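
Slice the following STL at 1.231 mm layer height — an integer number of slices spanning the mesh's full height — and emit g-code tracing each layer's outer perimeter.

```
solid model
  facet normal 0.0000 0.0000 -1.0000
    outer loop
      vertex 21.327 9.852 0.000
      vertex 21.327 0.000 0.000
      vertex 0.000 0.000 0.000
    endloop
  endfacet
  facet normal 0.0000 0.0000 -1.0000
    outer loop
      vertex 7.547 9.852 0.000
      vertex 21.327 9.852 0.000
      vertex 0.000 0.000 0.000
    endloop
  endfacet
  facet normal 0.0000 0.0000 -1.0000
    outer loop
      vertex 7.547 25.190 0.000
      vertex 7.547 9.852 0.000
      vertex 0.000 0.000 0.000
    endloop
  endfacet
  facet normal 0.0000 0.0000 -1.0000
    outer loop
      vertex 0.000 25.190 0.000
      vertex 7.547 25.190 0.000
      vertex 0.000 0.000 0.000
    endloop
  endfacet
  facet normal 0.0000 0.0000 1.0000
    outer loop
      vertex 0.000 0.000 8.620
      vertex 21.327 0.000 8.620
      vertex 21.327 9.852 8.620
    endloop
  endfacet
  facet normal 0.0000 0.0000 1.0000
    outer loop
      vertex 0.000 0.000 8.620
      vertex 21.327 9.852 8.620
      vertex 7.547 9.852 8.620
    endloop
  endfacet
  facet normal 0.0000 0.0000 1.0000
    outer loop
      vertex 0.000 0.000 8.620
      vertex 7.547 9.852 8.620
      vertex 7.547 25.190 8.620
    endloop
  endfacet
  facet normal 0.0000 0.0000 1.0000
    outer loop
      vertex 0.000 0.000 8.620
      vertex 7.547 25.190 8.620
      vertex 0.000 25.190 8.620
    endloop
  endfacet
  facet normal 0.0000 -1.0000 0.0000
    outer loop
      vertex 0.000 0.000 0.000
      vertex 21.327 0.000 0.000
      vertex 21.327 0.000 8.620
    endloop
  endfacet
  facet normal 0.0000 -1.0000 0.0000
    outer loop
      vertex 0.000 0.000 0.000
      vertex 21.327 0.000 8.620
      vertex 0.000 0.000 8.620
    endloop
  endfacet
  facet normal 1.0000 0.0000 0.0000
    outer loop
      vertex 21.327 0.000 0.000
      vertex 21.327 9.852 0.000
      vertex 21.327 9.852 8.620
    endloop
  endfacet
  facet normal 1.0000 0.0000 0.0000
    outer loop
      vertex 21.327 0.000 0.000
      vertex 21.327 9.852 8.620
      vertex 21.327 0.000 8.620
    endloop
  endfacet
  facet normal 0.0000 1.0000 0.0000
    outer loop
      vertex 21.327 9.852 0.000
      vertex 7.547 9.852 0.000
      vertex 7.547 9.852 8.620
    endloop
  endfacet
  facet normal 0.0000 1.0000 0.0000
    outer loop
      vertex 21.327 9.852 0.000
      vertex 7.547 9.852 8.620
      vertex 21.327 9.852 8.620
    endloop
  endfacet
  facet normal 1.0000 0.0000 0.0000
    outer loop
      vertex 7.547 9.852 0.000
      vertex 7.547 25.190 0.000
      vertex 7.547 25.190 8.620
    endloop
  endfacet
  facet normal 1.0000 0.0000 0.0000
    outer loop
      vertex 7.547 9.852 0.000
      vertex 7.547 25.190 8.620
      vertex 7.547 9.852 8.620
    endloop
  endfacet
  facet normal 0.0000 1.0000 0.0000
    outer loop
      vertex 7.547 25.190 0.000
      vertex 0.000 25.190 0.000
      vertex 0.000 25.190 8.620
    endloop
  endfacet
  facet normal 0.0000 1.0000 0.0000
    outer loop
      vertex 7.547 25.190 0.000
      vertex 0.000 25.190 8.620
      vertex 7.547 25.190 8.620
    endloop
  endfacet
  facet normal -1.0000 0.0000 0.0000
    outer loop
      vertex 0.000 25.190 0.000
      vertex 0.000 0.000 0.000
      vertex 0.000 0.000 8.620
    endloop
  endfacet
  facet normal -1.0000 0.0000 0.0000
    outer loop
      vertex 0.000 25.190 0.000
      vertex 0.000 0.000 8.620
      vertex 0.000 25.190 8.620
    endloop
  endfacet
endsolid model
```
; perimeter-only toolpath
G21 ; units = mm
G90 ; absolute positioning
G28 ; home
; layer 1
G0 Z1.231
G0 X0.000 Y0.000
G1 X21.327 Y0.000
G1 X21.327 Y9.852
G1 X7.547 Y9.852
G1 X7.547 Y25.190
G1 X0.000 Y25.190
G1 X0.000 Y0.000
; layer 2
G0 Z2.463
G0 X0.000 Y0.000
G1 X21.327 Y0.000
G1 X21.327 Y9.852
G1 X7.547 Y9.852
G1 X7.547 Y25.190
G1 X0.000 Y25.190
G1 X0.000 Y0.000
; layer 3
G0 Z3.694
G0 X0.000 Y0.000
G1 X21.327 Y0.000
G1 X21.327 Y9.852
G1 X7.547 Y9.852
G1 X7.547 Y25.190
G1 X0.000 Y25.190
G1 X0.000 Y0.000
; layer 4
G0 Z4.926
G0 X0.000 Y0.000
G1 X21.327 Y0.000
G1 X21.327 Y9.852
G1 X7.547 Y9.852
G1 X7.547 Y25.190
G1 X0.000 Y25.190
G1 X0.000 Y0.000
; layer 5
G0 Z6.157
G0 X0.000 Y0.000
G1 X21.327 Y0.000
G1 X21.327 Y9.852
G1 X7.547 Y9.852
G1 X7.547 Y25.190
G1 X0.000 Y25.190
G1 X0.000 Y0.000
; layer 6
G0 Z7.389
G0 X0.000 Y0.000
G1 X21.327 Y0.000
G1 X21.327 Y9.852
G1 X7.547 Y9.852
G1 X7.547 Y25.190
G1 X0.000 Y25.190
G1 X0.000 Y0.000
; layer 7
G0 Z8.620
G0 X0.000 Y0.000
G1 X21.327 Y0.000
G1 X21.327 Y9.852
G1 X7.547 Y9.852
G1 X7.547 Y25.190
G1 X0.000 Y25.190
G1 X0.000 Y0.000
M2 ; end

The solid is an L-shaped prism: outer 21.3 × 25.2 mm, arm thicknesses ≈ 9.85 mm (horizontal) and 7.55 mm (vertical), extruded 8.62 mm in z. Slicing at Δz = 1.231 mm — 7 equal slices spanning the solid's height, so layer i sits at z = i·h/7 — gives 7 non-empty perimeters. Each is a 6-segment closed polygon; G0 lifts to the layer z and rapids to the start vertex, then G1 traces the edges.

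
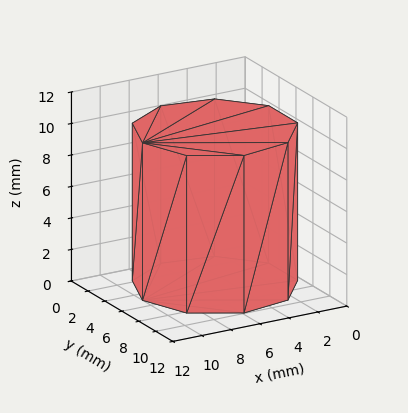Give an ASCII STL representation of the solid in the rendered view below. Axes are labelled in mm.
Reading the render: the shape is a regular 9-sided prism (a cylinder approximated with 9 flat sides), circumscribed radius ≈ 5 mm, height ≈ 10 mm (dimensions read to the nearest mm from the axis ticks). For the STL, each face is triangulated and given an outward normal.

solid part
  facet normal 0.0000 0.0000 -1.0000
    outer loop
      vertex 5.87 9.92 0.00
      vertex 8.83 8.21 0.00
      vertex 10.00 5.00 0.00
    endloop
  endfacet
  facet normal 0.0000 0.0000 -1.0000
    outer loop
      vertex 2.50 9.33 0.00
      vertex 5.87 9.92 0.00
      vertex 10.00 5.00 0.00
    endloop
  endfacet
  facet normal 0.0000 0.0000 -1.0000
    outer loop
      vertex 0.30 6.71 0.00
      vertex 2.50 9.33 0.00
      vertex 10.00 5.00 0.00
    endloop
  endfacet
  facet normal 0.0000 0.0000 -1.0000
    outer loop
      vertex 0.30 3.29 0.00
      vertex 0.30 6.71 0.00
      vertex 10.00 5.00 0.00
    endloop
  endfacet
  facet normal 0.0000 0.0000 -1.0000
    outer loop
      vertex 2.50 0.67 0.00
      vertex 0.30 3.29 0.00
      vertex 10.00 5.00 0.00
    endloop
  endfacet
  facet normal 0.0000 0.0000 -1.0000
    outer loop
      vertex 5.87 0.08 0.00
      vertex 2.50 0.67 0.00
      vertex 10.00 5.00 0.00
    endloop
  endfacet
  facet normal 0.0000 0.0000 -1.0000
    outer loop
      vertex 8.83 1.79 0.00
      vertex 5.87 0.08 0.00
      vertex 10.00 5.00 0.00
    endloop
  endfacet
  facet normal 0.0000 0.0000 1.0000
    outer loop
      vertex 10.00 5.00 10.00
      vertex 8.83 8.21 10.00
      vertex 5.87 9.92 10.00
    endloop
  endfacet
  facet normal 0.0000 0.0000 1.0000
    outer loop
      vertex 10.00 5.00 10.00
      vertex 5.87 9.92 10.00
      vertex 2.50 9.33 10.00
    endloop
  endfacet
  facet normal 0.0000 0.0000 1.0000
    outer loop
      vertex 10.00 5.00 10.00
      vertex 2.50 9.33 10.00
      vertex 0.30 6.71 10.00
    endloop
  endfacet
  facet normal 0.0000 0.0000 1.0000
    outer loop
      vertex 10.00 5.00 10.00
      vertex 0.30 6.71 10.00
      vertex 0.30 3.29 10.00
    endloop
  endfacet
  facet normal 0.0000 0.0000 1.0000
    outer loop
      vertex 10.00 5.00 10.00
      vertex 0.30 3.29 10.00
      vertex 2.50 0.67 10.00
    endloop
  endfacet
  facet normal 0.0000 0.0000 1.0000
    outer loop
      vertex 10.00 5.00 10.00
      vertex 2.50 0.67 10.00
      vertex 5.87 0.08 10.00
    endloop
  endfacet
  facet normal 0.0000 0.0000 1.0000
    outer loop
      vertex 10.00 5.00 10.00
      vertex 5.87 0.08 10.00
      vertex 8.83 1.79 10.00
    endloop
  endfacet
  facet normal 0.9395 0.3424 0.0000
    outer loop
      vertex 10.00 5.00 0.00
      vertex 8.83 8.21 0.00
      vertex 8.83 8.21 10.00
    endloop
  endfacet
  facet normal 0.9395 0.3424 0.0000
    outer loop
      vertex 10.00 5.00 0.00
      vertex 8.83 8.21 10.00
      vertex 10.00 5.00 10.00
    endloop
  endfacet
  facet normal 0.5002 0.8659 0.0000
    outer loop
      vertex 8.83 8.21 0.00
      vertex 5.87 9.92 0.00
      vertex 5.87 9.92 10.00
    endloop
  endfacet
  facet normal 0.5002 0.8659 0.0000
    outer loop
      vertex 8.83 8.21 0.00
      vertex 5.87 9.92 10.00
      vertex 8.83 8.21 10.00
    endloop
  endfacet
  facet normal -0.1725 0.9850 0.0000
    outer loop
      vertex 5.87 9.92 0.00
      vertex 2.50 9.33 0.00
      vertex 2.50 9.33 10.00
    endloop
  endfacet
  facet normal -0.1725 0.9850 0.0000
    outer loop
      vertex 5.87 9.92 0.00
      vertex 2.50 9.33 10.00
      vertex 5.87 9.92 10.00
    endloop
  endfacet
  facet normal -0.7658 0.6431 0.0000
    outer loop
      vertex 2.50 9.33 0.00
      vertex 0.30 6.71 0.00
      vertex 0.30 6.71 10.00
    endloop
  endfacet
  facet normal -0.7658 0.6431 0.0000
    outer loop
      vertex 2.50 9.33 0.00
      vertex 0.30 6.71 10.00
      vertex 2.50 9.33 10.00
    endloop
  endfacet
  facet normal -1.0000 0.0000 0.0000
    outer loop
      vertex 0.30 6.71 0.00
      vertex 0.30 3.29 0.00
      vertex 0.30 3.29 10.00
    endloop
  endfacet
  facet normal -1.0000 0.0000 0.0000
    outer loop
      vertex 0.30 6.71 0.00
      vertex 0.30 3.29 10.00
      vertex 0.30 6.71 10.00
    endloop
  endfacet
  facet normal -0.7658 -0.6431 0.0000
    outer loop
      vertex 0.30 3.29 0.00
      vertex 2.50 0.67 0.00
      vertex 2.50 0.67 10.00
    endloop
  endfacet
  facet normal -0.7658 -0.6431 0.0000
    outer loop
      vertex 0.30 3.29 0.00
      vertex 2.50 0.67 10.00
      vertex 0.30 3.29 10.00
    endloop
  endfacet
  facet normal -0.1725 -0.9850 0.0000
    outer loop
      vertex 2.50 0.67 0.00
      vertex 5.87 0.08 0.00
      vertex 5.87 0.08 10.00
    endloop
  endfacet
  facet normal -0.1725 -0.9850 0.0000
    outer loop
      vertex 2.50 0.67 0.00
      vertex 5.87 0.08 10.00
      vertex 2.50 0.67 10.00
    endloop
  endfacet
  facet normal 0.5002 -0.8659 0.0000
    outer loop
      vertex 5.87 0.08 0.00
      vertex 8.83 1.79 0.00
      vertex 8.83 1.79 10.00
    endloop
  endfacet
  facet normal 0.5002 -0.8659 0.0000
    outer loop
      vertex 5.87 0.08 0.00
      vertex 8.83 1.79 10.00
      vertex 5.87 0.08 10.00
    endloop
  endfacet
  facet normal 0.9395 -0.3424 0.0000
    outer loop
      vertex 8.83 1.79 0.00
      vertex 10.00 5.00 0.00
      vertex 10.00 5.00 10.00
    endloop
  endfacet
  facet normal 0.9395 -0.3424 0.0000
    outer loop
      vertex 8.83 1.79 0.00
      vertex 10.00 5.00 10.00
      vertex 8.83 1.79 10.00
    endloop
  endfacet
endsolid part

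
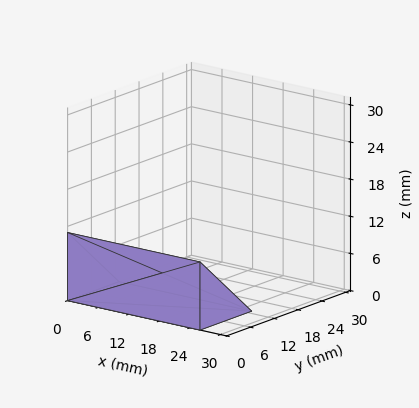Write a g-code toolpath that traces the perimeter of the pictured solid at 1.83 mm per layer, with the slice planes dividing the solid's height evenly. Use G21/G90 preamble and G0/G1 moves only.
Reading the render: the shape is a wedge (ramp): 26 × 13 mm base, rising to 11 mm along the y=0 edge and sloping linearly to z=0 at y=13 (dimensions read to the nearest mm from the axis ticks). For the g-code, the solid's height is divided into equal slices at the stated Δz and each level perimeter traced with G1 moves after a G0 lift.

; perimeter-only toolpath
G21 ; units = mm
G90 ; absolute positioning
G28 ; home
; layer 1
G0 Z1.83
G0 X0.00 Y0.00
G1 X26.00 Y0.00
G1 X26.00 Y10.83
G1 X0.00 Y10.83
G1 X0.00 Y0.00
; layer 2
G0 Z3.67
G0 X0.00 Y0.00
G1 X26.00 Y0.00
G1 X26.00 Y8.67
G1 X0.00 Y8.67
G1 X0.00 Y0.00
; layer 3
G0 Z5.50
G0 X0.00 Y0.00
G1 X26.00 Y0.00
G1 X26.00 Y6.50
G1 X0.00 Y6.50
G1 X0.00 Y0.00
; layer 4
G0 Z7.33
G0 X0.00 Y0.00
G1 X26.00 Y0.00
G1 X26.00 Y4.33
G1 X0.00 Y4.33
G1 X0.00 Y0.00
; layer 5
G0 Z9.17
G0 X0.00 Y0.00
G1 X26.00 Y0.00
G1 X26.00 Y2.17
G1 X0.00 Y2.17
G1 X0.00 Y0.00
M2 ; end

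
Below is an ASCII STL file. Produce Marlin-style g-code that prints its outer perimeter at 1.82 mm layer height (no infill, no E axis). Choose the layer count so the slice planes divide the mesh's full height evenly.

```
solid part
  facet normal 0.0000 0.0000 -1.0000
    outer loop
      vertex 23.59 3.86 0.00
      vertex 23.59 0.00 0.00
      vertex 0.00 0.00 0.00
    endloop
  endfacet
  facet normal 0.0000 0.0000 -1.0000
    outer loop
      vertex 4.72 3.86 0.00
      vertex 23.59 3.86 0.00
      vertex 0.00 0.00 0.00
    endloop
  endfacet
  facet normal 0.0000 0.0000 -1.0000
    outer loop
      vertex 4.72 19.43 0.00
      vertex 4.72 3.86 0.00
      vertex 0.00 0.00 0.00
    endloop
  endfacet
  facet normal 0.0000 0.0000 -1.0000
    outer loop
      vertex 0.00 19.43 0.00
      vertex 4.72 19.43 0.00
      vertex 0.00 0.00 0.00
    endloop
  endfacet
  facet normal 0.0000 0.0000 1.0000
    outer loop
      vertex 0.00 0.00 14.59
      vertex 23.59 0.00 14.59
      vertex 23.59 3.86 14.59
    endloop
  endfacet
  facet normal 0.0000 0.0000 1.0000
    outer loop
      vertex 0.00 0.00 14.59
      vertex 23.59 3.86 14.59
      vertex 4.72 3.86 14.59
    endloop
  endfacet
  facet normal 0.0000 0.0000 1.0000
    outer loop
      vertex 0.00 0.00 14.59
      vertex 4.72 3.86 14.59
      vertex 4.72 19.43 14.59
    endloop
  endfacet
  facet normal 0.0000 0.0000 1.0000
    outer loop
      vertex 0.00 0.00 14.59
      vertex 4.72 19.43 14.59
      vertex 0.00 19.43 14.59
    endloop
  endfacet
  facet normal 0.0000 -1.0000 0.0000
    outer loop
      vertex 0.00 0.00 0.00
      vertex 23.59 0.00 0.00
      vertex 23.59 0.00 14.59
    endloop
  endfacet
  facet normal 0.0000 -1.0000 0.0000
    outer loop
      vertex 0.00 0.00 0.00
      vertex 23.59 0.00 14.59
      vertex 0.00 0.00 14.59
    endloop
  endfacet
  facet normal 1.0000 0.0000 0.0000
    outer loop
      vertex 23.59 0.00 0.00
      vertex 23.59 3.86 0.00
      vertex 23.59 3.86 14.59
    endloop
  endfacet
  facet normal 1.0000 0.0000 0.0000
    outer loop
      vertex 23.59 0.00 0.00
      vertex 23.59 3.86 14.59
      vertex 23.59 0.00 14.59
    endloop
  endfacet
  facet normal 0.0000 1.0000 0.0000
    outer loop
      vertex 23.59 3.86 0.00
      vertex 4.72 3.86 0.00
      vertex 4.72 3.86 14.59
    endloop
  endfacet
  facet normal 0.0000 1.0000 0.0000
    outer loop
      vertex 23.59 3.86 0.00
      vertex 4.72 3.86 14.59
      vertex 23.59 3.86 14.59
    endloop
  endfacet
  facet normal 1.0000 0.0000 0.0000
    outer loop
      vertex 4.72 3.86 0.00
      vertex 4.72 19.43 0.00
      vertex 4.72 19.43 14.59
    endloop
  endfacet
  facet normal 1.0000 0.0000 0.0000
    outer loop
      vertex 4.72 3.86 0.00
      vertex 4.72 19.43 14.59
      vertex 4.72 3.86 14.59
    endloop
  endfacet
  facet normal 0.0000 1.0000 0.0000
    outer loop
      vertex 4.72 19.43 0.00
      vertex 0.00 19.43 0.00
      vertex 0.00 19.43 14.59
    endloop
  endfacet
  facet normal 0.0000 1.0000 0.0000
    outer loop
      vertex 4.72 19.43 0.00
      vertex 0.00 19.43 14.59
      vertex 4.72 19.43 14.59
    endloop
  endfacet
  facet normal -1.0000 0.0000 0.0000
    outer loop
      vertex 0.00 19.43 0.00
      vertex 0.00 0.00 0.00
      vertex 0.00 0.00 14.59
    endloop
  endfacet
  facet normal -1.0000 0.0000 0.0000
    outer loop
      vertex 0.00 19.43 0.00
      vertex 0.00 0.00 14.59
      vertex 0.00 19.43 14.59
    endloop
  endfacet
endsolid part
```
; perimeter-only toolpath
G21 ; units = mm
G90 ; absolute positioning
G28 ; home
; layer 1
G0 Z1.82
G0 X0.00 Y0.00
G1 X23.59 Y0.00
G1 X23.59 Y3.86
G1 X4.72 Y3.86
G1 X4.72 Y19.43
G1 X0.00 Y19.43
G1 X0.00 Y0.00
; layer 2
G0 Z3.65
G0 X0.00 Y0.00
G1 X23.59 Y0.00
G1 X23.59 Y3.86
G1 X4.72 Y3.86
G1 X4.72 Y19.43
G1 X0.00 Y19.43
G1 X0.00 Y0.00
; layer 3
G0 Z5.47
G0 X0.00 Y0.00
G1 X23.59 Y0.00
G1 X23.59 Y3.86
G1 X4.72 Y3.86
G1 X4.72 Y19.43
G1 X0.00 Y19.43
G1 X0.00 Y0.00
; layer 4
G0 Z7.29
G0 X0.00 Y0.00
G1 X23.59 Y0.00
G1 X23.59 Y3.86
G1 X4.72 Y3.86
G1 X4.72 Y19.43
G1 X0.00 Y19.43
G1 X0.00 Y0.00
; layer 5
G0 Z9.12
G0 X0.00 Y0.00
G1 X23.59 Y0.00
G1 X23.59 Y3.86
G1 X4.72 Y3.86
G1 X4.72 Y19.43
G1 X0.00 Y19.43
G1 X0.00 Y0.00
; layer 6
G0 Z10.94
G0 X0.00 Y0.00
G1 X23.59 Y0.00
G1 X23.59 Y3.86
G1 X4.72 Y3.86
G1 X4.72 Y19.43
G1 X0.00 Y19.43
G1 X0.00 Y0.00
; layer 7
G0 Z12.77
G0 X0.00 Y0.00
G1 X23.59 Y0.00
G1 X23.59 Y3.86
G1 X4.72 Y3.86
G1 X4.72 Y19.43
G1 X0.00 Y19.43
G1 X0.00 Y0.00
; layer 8
G0 Z14.59
G0 X0.00 Y0.00
G1 X23.59 Y0.00
G1 X23.59 Y3.86
G1 X4.72 Y3.86
G1 X4.72 Y19.43
G1 X0.00 Y19.43
G1 X0.00 Y0.00
M2 ; end

The solid is an L-shaped prism: outer 23.6 × 19.4 mm, arm thicknesses ≈ 3.86 mm (horizontal) and 4.72 mm (vertical), extruded 14.6 mm in z. Slicing at Δz = 1.82 mm — 8 equal slices spanning the solid's height, so layer i sits at z = i·h/8 — gives 8 non-empty perimeters. Each is a 6-segment closed polygon; G0 lifts to the layer z and rapids to the start vertex, then G1 traces the edges.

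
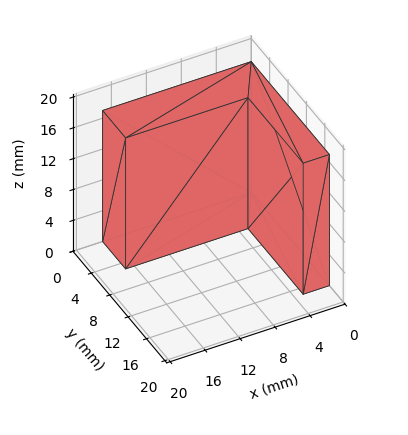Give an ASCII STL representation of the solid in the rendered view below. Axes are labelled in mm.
Reading the render: the shape is an L-shaped prism: outer 17 × 17 mm, arm thicknesses ≈ 5 mm (horizontal) and 3 mm (vertical), extruded 17 mm in z (dimensions read to the nearest mm from the axis ticks). For the STL, each face is triangulated and given an outward normal.

solid part
  facet normal 0.0000 0.0000 -1.0000
    outer loop
      vertex 17.00 5.00 0.00
      vertex 17.00 0.00 0.00
      vertex 0.00 0.00 0.00
    endloop
  endfacet
  facet normal 0.0000 0.0000 -1.0000
    outer loop
      vertex 3.00 5.00 0.00
      vertex 17.00 5.00 0.00
      vertex 0.00 0.00 0.00
    endloop
  endfacet
  facet normal 0.0000 0.0000 -1.0000
    outer loop
      vertex 3.00 17.00 0.00
      vertex 3.00 5.00 0.00
      vertex 0.00 0.00 0.00
    endloop
  endfacet
  facet normal 0.0000 0.0000 -1.0000
    outer loop
      vertex 0.00 17.00 0.00
      vertex 3.00 17.00 0.00
      vertex 0.00 0.00 0.00
    endloop
  endfacet
  facet normal 0.0000 0.0000 1.0000
    outer loop
      vertex 0.00 0.00 17.00
      vertex 17.00 0.00 17.00
      vertex 17.00 5.00 17.00
    endloop
  endfacet
  facet normal 0.0000 0.0000 1.0000
    outer loop
      vertex 0.00 0.00 17.00
      vertex 17.00 5.00 17.00
      vertex 3.00 5.00 17.00
    endloop
  endfacet
  facet normal 0.0000 0.0000 1.0000
    outer loop
      vertex 0.00 0.00 17.00
      vertex 3.00 5.00 17.00
      vertex 3.00 17.00 17.00
    endloop
  endfacet
  facet normal 0.0000 0.0000 1.0000
    outer loop
      vertex 0.00 0.00 17.00
      vertex 3.00 17.00 17.00
      vertex 0.00 17.00 17.00
    endloop
  endfacet
  facet normal 0.0000 -1.0000 0.0000
    outer loop
      vertex 0.00 0.00 0.00
      vertex 17.00 0.00 0.00
      vertex 17.00 0.00 17.00
    endloop
  endfacet
  facet normal 0.0000 -1.0000 0.0000
    outer loop
      vertex 0.00 0.00 0.00
      vertex 17.00 0.00 17.00
      vertex 0.00 0.00 17.00
    endloop
  endfacet
  facet normal 1.0000 0.0000 0.0000
    outer loop
      vertex 17.00 0.00 0.00
      vertex 17.00 5.00 0.00
      vertex 17.00 5.00 17.00
    endloop
  endfacet
  facet normal 1.0000 0.0000 0.0000
    outer loop
      vertex 17.00 0.00 0.00
      vertex 17.00 5.00 17.00
      vertex 17.00 0.00 17.00
    endloop
  endfacet
  facet normal 0.0000 1.0000 0.0000
    outer loop
      vertex 17.00 5.00 0.00
      vertex 3.00 5.00 0.00
      vertex 3.00 5.00 17.00
    endloop
  endfacet
  facet normal 0.0000 1.0000 0.0000
    outer loop
      vertex 17.00 5.00 0.00
      vertex 3.00 5.00 17.00
      vertex 17.00 5.00 17.00
    endloop
  endfacet
  facet normal 1.0000 0.0000 0.0000
    outer loop
      vertex 3.00 5.00 0.00
      vertex 3.00 17.00 0.00
      vertex 3.00 17.00 17.00
    endloop
  endfacet
  facet normal 1.0000 0.0000 0.0000
    outer loop
      vertex 3.00 5.00 0.00
      vertex 3.00 17.00 17.00
      vertex 3.00 5.00 17.00
    endloop
  endfacet
  facet normal 0.0000 1.0000 0.0000
    outer loop
      vertex 3.00 17.00 0.00
      vertex 0.00 17.00 0.00
      vertex 0.00 17.00 17.00
    endloop
  endfacet
  facet normal 0.0000 1.0000 0.0000
    outer loop
      vertex 3.00 17.00 0.00
      vertex 0.00 17.00 17.00
      vertex 3.00 17.00 17.00
    endloop
  endfacet
  facet normal -1.0000 0.0000 0.0000
    outer loop
      vertex 0.00 17.00 0.00
      vertex 0.00 0.00 0.00
      vertex 0.00 0.00 17.00
    endloop
  endfacet
  facet normal -1.0000 0.0000 0.0000
    outer loop
      vertex 0.00 17.00 0.00
      vertex 0.00 0.00 17.00
      vertex 0.00 17.00 17.00
    endloop
  endfacet
endsolid part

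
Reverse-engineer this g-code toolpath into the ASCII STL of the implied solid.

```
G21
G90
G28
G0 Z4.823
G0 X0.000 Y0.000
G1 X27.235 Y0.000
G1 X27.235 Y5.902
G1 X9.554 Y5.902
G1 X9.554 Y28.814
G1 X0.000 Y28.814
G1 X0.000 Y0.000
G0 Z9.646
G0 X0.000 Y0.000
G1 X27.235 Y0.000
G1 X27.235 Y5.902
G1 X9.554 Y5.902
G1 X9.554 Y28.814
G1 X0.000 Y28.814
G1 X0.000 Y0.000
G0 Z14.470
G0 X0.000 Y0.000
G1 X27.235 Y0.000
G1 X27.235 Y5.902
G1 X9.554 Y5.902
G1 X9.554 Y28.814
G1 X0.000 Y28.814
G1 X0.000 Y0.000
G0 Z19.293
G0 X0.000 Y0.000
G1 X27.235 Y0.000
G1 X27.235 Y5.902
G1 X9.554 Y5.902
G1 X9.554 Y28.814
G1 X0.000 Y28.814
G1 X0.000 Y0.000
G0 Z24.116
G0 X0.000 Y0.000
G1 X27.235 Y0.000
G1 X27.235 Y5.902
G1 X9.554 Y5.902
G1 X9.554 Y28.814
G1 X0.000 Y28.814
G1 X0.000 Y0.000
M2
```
solid part
  facet normal 0.0000 0.0000 -1.0000
    outer loop
      vertex 27.235 5.902 0.000
      vertex 27.235 0.000 0.000
      vertex 0.000 0.000 0.000
    endloop
  endfacet
  facet normal 0.0000 0.0000 -1.0000
    outer loop
      vertex 9.554 5.902 0.000
      vertex 27.235 5.902 0.000
      vertex 0.000 0.000 0.000
    endloop
  endfacet
  facet normal 0.0000 0.0000 -1.0000
    outer loop
      vertex 9.554 28.814 0.000
      vertex 9.554 5.902 0.000
      vertex 0.000 0.000 0.000
    endloop
  endfacet
  facet normal 0.0000 0.0000 -1.0000
    outer loop
      vertex 0.000 28.814 0.000
      vertex 9.554 28.814 0.000
      vertex 0.000 0.000 0.000
    endloop
  endfacet
  facet normal 0.0000 0.0000 1.0000
    outer loop
      vertex 0.000 0.000 24.116
      vertex 27.235 0.000 24.116
      vertex 27.235 5.902 24.116
    endloop
  endfacet
  facet normal 0.0000 0.0000 1.0000
    outer loop
      vertex 0.000 0.000 24.116
      vertex 27.235 5.902 24.116
      vertex 9.554 5.902 24.116
    endloop
  endfacet
  facet normal 0.0000 0.0000 1.0000
    outer loop
      vertex 0.000 0.000 24.116
      vertex 9.554 5.902 24.116
      vertex 9.554 28.814 24.116
    endloop
  endfacet
  facet normal 0.0000 0.0000 1.0000
    outer loop
      vertex 0.000 0.000 24.116
      vertex 9.554 28.814 24.116
      vertex 0.000 28.814 24.116
    endloop
  endfacet
  facet normal 0.0000 -1.0000 0.0000
    outer loop
      vertex 0.000 0.000 0.000
      vertex 27.235 0.000 0.000
      vertex 27.235 0.000 24.116
    endloop
  endfacet
  facet normal 0.0000 -1.0000 0.0000
    outer loop
      vertex 0.000 0.000 0.000
      vertex 27.235 0.000 24.116
      vertex 0.000 0.000 24.116
    endloop
  endfacet
  facet normal 1.0000 0.0000 0.0000
    outer loop
      vertex 27.235 0.000 0.000
      vertex 27.235 5.902 0.000
      vertex 27.235 5.902 24.116
    endloop
  endfacet
  facet normal 1.0000 0.0000 0.0000
    outer loop
      vertex 27.235 0.000 0.000
      vertex 27.235 5.902 24.116
      vertex 27.235 0.000 24.116
    endloop
  endfacet
  facet normal 0.0000 1.0000 0.0000
    outer loop
      vertex 27.235 5.902 0.000
      vertex 9.554 5.902 0.000
      vertex 9.554 5.902 24.116
    endloop
  endfacet
  facet normal 0.0000 1.0000 0.0000
    outer loop
      vertex 27.235 5.902 0.000
      vertex 9.554 5.902 24.116
      vertex 27.235 5.902 24.116
    endloop
  endfacet
  facet normal 1.0000 0.0000 0.0000
    outer loop
      vertex 9.554 5.902 0.000
      vertex 9.554 28.814 0.000
      vertex 9.554 28.814 24.116
    endloop
  endfacet
  facet normal 1.0000 0.0000 0.0000
    outer loop
      vertex 9.554 5.902 0.000
      vertex 9.554 28.814 24.116
      vertex 9.554 5.902 24.116
    endloop
  endfacet
  facet normal 0.0000 1.0000 0.0000
    outer loop
      vertex 9.554 28.814 0.000
      vertex 0.000 28.814 0.000
      vertex 0.000 28.814 24.116
    endloop
  endfacet
  facet normal 0.0000 1.0000 0.0000
    outer loop
      vertex 9.554 28.814 0.000
      vertex 0.000 28.814 24.116
      vertex 9.554 28.814 24.116
    endloop
  endfacet
  facet normal -1.0000 0.0000 0.0000
    outer loop
      vertex 0.000 28.814 0.000
      vertex 0.000 0.000 0.000
      vertex 0.000 0.000 24.116
    endloop
  endfacet
  facet normal -1.0000 0.0000 0.0000
    outer loop
      vertex 0.000 28.814 0.000
      vertex 0.000 0.000 24.116
      vertex 0.000 28.814 24.116
    endloop
  endfacet
endsolid part

The G0 Z moves step by Δz≈4.823 mm. Every layer's G1 loop is the same polygon, so the solid is a straight extrusion of it from z=0 to z≈24.1. Closing with flat bottom and top caps and triangulating gives 20 facets — an L-shaped prism: outer 27.2 × 28.8 mm, arm thicknesses ≈ 5.9 mm (horizontal) and 9.55 mm (vertical), extruded 24.1 mm in z.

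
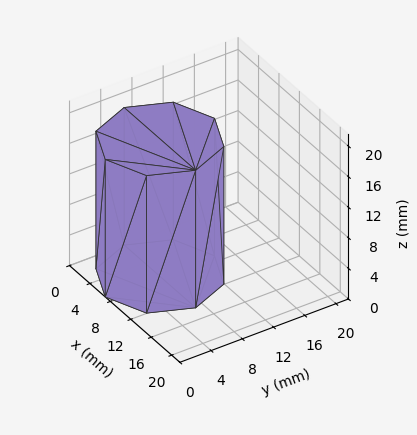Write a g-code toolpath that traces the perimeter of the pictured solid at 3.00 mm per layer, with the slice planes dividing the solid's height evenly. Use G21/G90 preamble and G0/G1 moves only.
Reading the render: the shape is a regular 8-sided prism (a cylinder approximated with 8 flat sides), circumscribed radius ≈ 7 mm, height ≈ 18 mm (dimensions read to the nearest mm from the axis ticks). For the g-code, the solid's height is divided into equal slices at the stated Δz and each level perimeter traced with G1 moves after a G0 lift.

; perimeter-only toolpath
G21 ; units = mm
G90 ; absolute positioning
G28 ; home
; layer 1
G0 Z3.00
G0 X14.00 Y7.00
G1 X11.95 Y11.95
G1 X7.00 Y14.00
G1 X2.05 Y11.95
G1 X0.00 Y7.00
G1 X2.05 Y2.05
G1 X7.00 Y0.00
G1 X11.95 Y2.05
G1 X14.00 Y7.00
; layer 2
G0 Z6.00
G0 X14.00 Y7.00
G1 X11.95 Y11.95
G1 X7.00 Y14.00
G1 X2.05 Y11.95
G1 X0.00 Y7.00
G1 X2.05 Y2.05
G1 X7.00 Y0.00
G1 X11.95 Y2.05
G1 X14.00 Y7.00
; layer 3
G0 Z9.00
G0 X14.00 Y7.00
G1 X11.95 Y11.95
G1 X7.00 Y14.00
G1 X2.05 Y11.95
G1 X0.00 Y7.00
G1 X2.05 Y2.05
G1 X7.00 Y0.00
G1 X11.95 Y2.05
G1 X14.00 Y7.00
; layer 4
G0 Z12.00
G0 X14.00 Y7.00
G1 X11.95 Y11.95
G1 X7.00 Y14.00
G1 X2.05 Y11.95
G1 X0.00 Y7.00
G1 X2.05 Y2.05
G1 X7.00 Y0.00
G1 X11.95 Y2.05
G1 X14.00 Y7.00
; layer 5
G0 Z15.00
G0 X14.00 Y7.00
G1 X11.95 Y11.95
G1 X7.00 Y14.00
G1 X2.05 Y11.95
G1 X0.00 Y7.00
G1 X2.05 Y2.05
G1 X7.00 Y0.00
G1 X11.95 Y2.05
G1 X14.00 Y7.00
; layer 6
G0 Z18.00
G0 X14.00 Y7.00
G1 X11.95 Y11.95
G1 X7.00 Y14.00
G1 X2.05 Y11.95
G1 X0.00 Y7.00
G1 X2.05 Y2.05
G1 X7.00 Y0.00
G1 X11.95 Y2.05
G1 X14.00 Y7.00
M2 ; end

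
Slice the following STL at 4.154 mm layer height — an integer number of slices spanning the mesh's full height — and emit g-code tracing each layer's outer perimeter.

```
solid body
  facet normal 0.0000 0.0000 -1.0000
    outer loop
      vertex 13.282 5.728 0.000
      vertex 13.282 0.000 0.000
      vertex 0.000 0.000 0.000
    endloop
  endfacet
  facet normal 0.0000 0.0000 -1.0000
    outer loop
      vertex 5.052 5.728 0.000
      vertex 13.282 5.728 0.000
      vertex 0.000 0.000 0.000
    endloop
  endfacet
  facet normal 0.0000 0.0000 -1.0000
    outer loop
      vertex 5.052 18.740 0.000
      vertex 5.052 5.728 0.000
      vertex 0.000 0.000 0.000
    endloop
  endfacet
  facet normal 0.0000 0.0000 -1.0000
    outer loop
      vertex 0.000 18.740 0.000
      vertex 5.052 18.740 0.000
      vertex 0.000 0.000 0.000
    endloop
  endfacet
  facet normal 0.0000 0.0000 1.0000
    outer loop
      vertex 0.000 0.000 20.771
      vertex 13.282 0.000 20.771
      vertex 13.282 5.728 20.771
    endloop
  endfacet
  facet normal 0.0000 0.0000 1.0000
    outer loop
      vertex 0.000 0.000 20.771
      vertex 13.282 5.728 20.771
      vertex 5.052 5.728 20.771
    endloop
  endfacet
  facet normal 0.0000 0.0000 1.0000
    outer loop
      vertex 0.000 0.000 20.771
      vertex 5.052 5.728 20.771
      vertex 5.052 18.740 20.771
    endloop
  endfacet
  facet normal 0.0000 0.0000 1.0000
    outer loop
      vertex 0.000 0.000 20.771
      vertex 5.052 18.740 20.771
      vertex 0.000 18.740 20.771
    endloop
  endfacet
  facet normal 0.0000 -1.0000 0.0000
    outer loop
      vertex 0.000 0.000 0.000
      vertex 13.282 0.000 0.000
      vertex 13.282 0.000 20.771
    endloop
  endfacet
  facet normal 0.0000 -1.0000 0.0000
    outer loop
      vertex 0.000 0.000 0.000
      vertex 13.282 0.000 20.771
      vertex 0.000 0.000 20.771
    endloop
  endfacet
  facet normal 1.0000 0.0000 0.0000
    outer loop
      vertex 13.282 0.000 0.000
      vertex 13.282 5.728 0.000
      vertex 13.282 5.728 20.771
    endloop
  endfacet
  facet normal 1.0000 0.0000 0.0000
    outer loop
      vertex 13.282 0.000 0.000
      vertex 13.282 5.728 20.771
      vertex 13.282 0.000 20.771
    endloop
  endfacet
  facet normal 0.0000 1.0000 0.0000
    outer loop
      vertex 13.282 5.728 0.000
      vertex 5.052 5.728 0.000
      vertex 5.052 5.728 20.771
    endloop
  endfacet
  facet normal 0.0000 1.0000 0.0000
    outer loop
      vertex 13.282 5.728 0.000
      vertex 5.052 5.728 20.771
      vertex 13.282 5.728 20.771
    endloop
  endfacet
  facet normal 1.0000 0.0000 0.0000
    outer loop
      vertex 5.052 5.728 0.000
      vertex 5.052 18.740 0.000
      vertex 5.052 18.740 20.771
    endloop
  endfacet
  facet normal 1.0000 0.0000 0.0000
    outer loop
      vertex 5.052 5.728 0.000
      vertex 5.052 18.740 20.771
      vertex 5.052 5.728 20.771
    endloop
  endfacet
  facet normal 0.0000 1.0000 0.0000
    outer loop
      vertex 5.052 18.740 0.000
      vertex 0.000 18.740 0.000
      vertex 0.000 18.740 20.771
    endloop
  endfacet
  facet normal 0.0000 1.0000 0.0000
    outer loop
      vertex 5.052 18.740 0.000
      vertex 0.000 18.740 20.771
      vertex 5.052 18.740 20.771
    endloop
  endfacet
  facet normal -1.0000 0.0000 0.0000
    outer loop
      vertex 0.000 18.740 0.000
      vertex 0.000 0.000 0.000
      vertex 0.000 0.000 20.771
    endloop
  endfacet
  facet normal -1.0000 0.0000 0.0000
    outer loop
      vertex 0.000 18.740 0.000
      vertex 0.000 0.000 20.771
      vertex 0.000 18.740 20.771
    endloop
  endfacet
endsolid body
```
; perimeter-only toolpath
G21 ; units = mm
G90 ; absolute positioning
G28 ; home
; layer 1
G0 Z4.154
G0 X0.000 Y0.000
G1 X13.282 Y0.000
G1 X13.282 Y5.728
G1 X5.052 Y5.728
G1 X5.052 Y18.740
G1 X0.000 Y18.740
G1 X0.000 Y0.000
; layer 2
G0 Z8.308
G0 X0.000 Y0.000
G1 X13.282 Y0.000
G1 X13.282 Y5.728
G1 X5.052 Y5.728
G1 X5.052 Y18.740
G1 X0.000 Y18.740
G1 X0.000 Y0.000
; layer 3
G0 Z12.463
G0 X0.000 Y0.000
G1 X13.282 Y0.000
G1 X13.282 Y5.728
G1 X5.052 Y5.728
G1 X5.052 Y18.740
G1 X0.000 Y18.740
G1 X0.000 Y0.000
; layer 4
G0 Z16.617
G0 X0.000 Y0.000
G1 X13.282 Y0.000
G1 X13.282 Y5.728
G1 X5.052 Y5.728
G1 X5.052 Y18.740
G1 X0.000 Y18.740
G1 X0.000 Y0.000
; layer 5
G0 Z20.771
G0 X0.000 Y0.000
G1 X13.282 Y0.000
G1 X13.282 Y5.728
G1 X5.052 Y5.728
G1 X5.052 Y18.740
G1 X0.000 Y18.740
G1 X0.000 Y0.000
M2 ; end

The solid is an L-shaped prism: outer 13.3 × 18.7 mm, arm thicknesses ≈ 5.73 mm (horizontal) and 5.05 mm (vertical), extruded 20.8 mm in z. Slicing at Δz = 4.154 mm — 5 equal slices spanning the solid's height, so layer i sits at z = i·h/5 — gives 5 non-empty perimeters. Each is a 6-segment closed polygon; G0 lifts to the layer z and rapids to the start vertex, then G1 traces the edges.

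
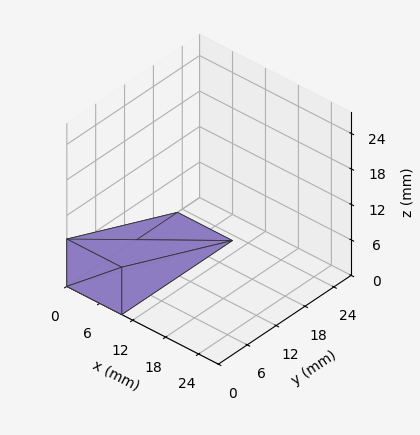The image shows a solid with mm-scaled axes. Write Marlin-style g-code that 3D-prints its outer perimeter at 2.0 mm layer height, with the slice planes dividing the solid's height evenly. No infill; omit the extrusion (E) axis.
Reading the render: the shape is a wedge (ramp): 10 × 23 mm base, rising to 8 mm along the y=0 edge and sloping linearly to z=0 at y=23 (dimensions read to the nearest mm from the axis ticks). For the g-code, the solid's height is divided into equal slices at the stated Δz and each level perimeter traced with G1 moves after a G0 lift.

; perimeter-only toolpath
G21 ; units = mm
G90 ; absolute positioning
G28 ; home
; layer 1
G0 Z2.0
G0 X0.0 Y0.0
G1 X10.0 Y0.0
G1 X10.0 Y17.2
G1 X0.0 Y17.2
G1 X0.0 Y0.0
; layer 2
G0 Z4.0
G0 X0.0 Y0.0
G1 X10.0 Y0.0
G1 X10.0 Y11.5
G1 X0.0 Y11.5
G1 X0.0 Y0.0
; layer 3
G0 Z6.0
G0 X0.0 Y0.0
G1 X10.0 Y0.0
G1 X10.0 Y5.8
G1 X0.0 Y5.8
G1 X0.0 Y0.0
M2 ; end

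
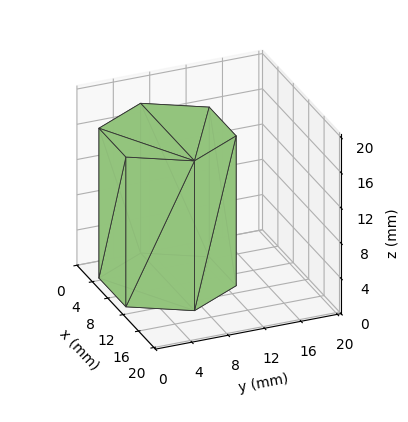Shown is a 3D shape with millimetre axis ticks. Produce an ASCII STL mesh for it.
Reading the render: the shape is a regular 6-sided prism (a cylinder approximated with 6 flat sides), circumscribed radius ≈ 7 mm, height ≈ 17 mm (dimensions read to the nearest mm from the axis ticks). For the STL, each face is triangulated and given an outward normal.

solid part
  facet normal 0.0000 0.0000 -1.0000
    outer loop
      vertex 3.50 13.06 0.00
      vertex 10.50 13.06 0.00
      vertex 14.00 7.00 0.00
    endloop
  endfacet
  facet normal 0.0000 0.0000 -1.0000
    outer loop
      vertex 0.00 7.00 0.00
      vertex 3.50 13.06 0.00
      vertex 14.00 7.00 0.00
    endloop
  endfacet
  facet normal 0.0000 0.0000 -1.0000
    outer loop
      vertex 3.50 0.94 0.00
      vertex 0.00 7.00 0.00
      vertex 14.00 7.00 0.00
    endloop
  endfacet
  facet normal 0.0000 0.0000 -1.0000
    outer loop
      vertex 10.50 0.94 0.00
      vertex 3.50 0.94 0.00
      vertex 14.00 7.00 0.00
    endloop
  endfacet
  facet normal 0.0000 0.0000 1.0000
    outer loop
      vertex 14.00 7.00 17.00
      vertex 10.50 13.06 17.00
      vertex 3.50 13.06 17.00
    endloop
  endfacet
  facet normal 0.0000 0.0000 1.0000
    outer loop
      vertex 14.00 7.00 17.00
      vertex 3.50 13.06 17.00
      vertex 0.00 7.00 17.00
    endloop
  endfacet
  facet normal 0.0000 0.0000 1.0000
    outer loop
      vertex 14.00 7.00 17.00
      vertex 0.00 7.00 17.00
      vertex 3.50 0.94 17.00
    endloop
  endfacet
  facet normal 0.0000 0.0000 1.0000
    outer loop
      vertex 14.00 7.00 17.00
      vertex 3.50 0.94 17.00
      vertex 10.50 0.94 17.00
    endloop
  endfacet
  facet normal 0.8659 0.5001 0.0000
    outer loop
      vertex 14.00 7.00 0.00
      vertex 10.50 13.06 0.00
      vertex 10.50 13.06 17.00
    endloop
  endfacet
  facet normal 0.8659 0.5001 0.0000
    outer loop
      vertex 14.00 7.00 0.00
      vertex 10.50 13.06 17.00
      vertex 14.00 7.00 17.00
    endloop
  endfacet
  facet normal 0.0000 1.0000 0.0000
    outer loop
      vertex 10.50 13.06 0.00
      vertex 3.50 13.06 0.00
      vertex 3.50 13.06 17.00
    endloop
  endfacet
  facet normal 0.0000 1.0000 0.0000
    outer loop
      vertex 10.50 13.06 0.00
      vertex 3.50 13.06 17.00
      vertex 10.50 13.06 17.00
    endloop
  endfacet
  facet normal -0.8659 0.5001 0.0000
    outer loop
      vertex 3.50 13.06 0.00
      vertex 0.00 7.00 0.00
      vertex 0.00 7.00 17.00
    endloop
  endfacet
  facet normal -0.8659 0.5001 0.0000
    outer loop
      vertex 3.50 13.06 0.00
      vertex 0.00 7.00 17.00
      vertex 3.50 13.06 17.00
    endloop
  endfacet
  facet normal -0.8659 -0.5001 0.0000
    outer loop
      vertex 0.00 7.00 0.00
      vertex 3.50 0.94 0.00
      vertex 3.50 0.94 17.00
    endloop
  endfacet
  facet normal -0.8659 -0.5001 0.0000
    outer loop
      vertex 0.00 7.00 0.00
      vertex 3.50 0.94 17.00
      vertex 0.00 7.00 17.00
    endloop
  endfacet
  facet normal 0.0000 -1.0000 0.0000
    outer loop
      vertex 3.50 0.94 0.00
      vertex 10.50 0.94 0.00
      vertex 10.50 0.94 17.00
    endloop
  endfacet
  facet normal 0.0000 -1.0000 0.0000
    outer loop
      vertex 3.50 0.94 0.00
      vertex 10.50 0.94 17.00
      vertex 3.50 0.94 17.00
    endloop
  endfacet
  facet normal 0.8659 -0.5001 0.0000
    outer loop
      vertex 10.50 0.94 0.00
      vertex 14.00 7.00 0.00
      vertex 14.00 7.00 17.00
    endloop
  endfacet
  facet normal 0.8659 -0.5001 0.0000
    outer loop
      vertex 10.50 0.94 0.00
      vertex 14.00 7.00 17.00
      vertex 10.50 0.94 17.00
    endloop
  endfacet
endsolid part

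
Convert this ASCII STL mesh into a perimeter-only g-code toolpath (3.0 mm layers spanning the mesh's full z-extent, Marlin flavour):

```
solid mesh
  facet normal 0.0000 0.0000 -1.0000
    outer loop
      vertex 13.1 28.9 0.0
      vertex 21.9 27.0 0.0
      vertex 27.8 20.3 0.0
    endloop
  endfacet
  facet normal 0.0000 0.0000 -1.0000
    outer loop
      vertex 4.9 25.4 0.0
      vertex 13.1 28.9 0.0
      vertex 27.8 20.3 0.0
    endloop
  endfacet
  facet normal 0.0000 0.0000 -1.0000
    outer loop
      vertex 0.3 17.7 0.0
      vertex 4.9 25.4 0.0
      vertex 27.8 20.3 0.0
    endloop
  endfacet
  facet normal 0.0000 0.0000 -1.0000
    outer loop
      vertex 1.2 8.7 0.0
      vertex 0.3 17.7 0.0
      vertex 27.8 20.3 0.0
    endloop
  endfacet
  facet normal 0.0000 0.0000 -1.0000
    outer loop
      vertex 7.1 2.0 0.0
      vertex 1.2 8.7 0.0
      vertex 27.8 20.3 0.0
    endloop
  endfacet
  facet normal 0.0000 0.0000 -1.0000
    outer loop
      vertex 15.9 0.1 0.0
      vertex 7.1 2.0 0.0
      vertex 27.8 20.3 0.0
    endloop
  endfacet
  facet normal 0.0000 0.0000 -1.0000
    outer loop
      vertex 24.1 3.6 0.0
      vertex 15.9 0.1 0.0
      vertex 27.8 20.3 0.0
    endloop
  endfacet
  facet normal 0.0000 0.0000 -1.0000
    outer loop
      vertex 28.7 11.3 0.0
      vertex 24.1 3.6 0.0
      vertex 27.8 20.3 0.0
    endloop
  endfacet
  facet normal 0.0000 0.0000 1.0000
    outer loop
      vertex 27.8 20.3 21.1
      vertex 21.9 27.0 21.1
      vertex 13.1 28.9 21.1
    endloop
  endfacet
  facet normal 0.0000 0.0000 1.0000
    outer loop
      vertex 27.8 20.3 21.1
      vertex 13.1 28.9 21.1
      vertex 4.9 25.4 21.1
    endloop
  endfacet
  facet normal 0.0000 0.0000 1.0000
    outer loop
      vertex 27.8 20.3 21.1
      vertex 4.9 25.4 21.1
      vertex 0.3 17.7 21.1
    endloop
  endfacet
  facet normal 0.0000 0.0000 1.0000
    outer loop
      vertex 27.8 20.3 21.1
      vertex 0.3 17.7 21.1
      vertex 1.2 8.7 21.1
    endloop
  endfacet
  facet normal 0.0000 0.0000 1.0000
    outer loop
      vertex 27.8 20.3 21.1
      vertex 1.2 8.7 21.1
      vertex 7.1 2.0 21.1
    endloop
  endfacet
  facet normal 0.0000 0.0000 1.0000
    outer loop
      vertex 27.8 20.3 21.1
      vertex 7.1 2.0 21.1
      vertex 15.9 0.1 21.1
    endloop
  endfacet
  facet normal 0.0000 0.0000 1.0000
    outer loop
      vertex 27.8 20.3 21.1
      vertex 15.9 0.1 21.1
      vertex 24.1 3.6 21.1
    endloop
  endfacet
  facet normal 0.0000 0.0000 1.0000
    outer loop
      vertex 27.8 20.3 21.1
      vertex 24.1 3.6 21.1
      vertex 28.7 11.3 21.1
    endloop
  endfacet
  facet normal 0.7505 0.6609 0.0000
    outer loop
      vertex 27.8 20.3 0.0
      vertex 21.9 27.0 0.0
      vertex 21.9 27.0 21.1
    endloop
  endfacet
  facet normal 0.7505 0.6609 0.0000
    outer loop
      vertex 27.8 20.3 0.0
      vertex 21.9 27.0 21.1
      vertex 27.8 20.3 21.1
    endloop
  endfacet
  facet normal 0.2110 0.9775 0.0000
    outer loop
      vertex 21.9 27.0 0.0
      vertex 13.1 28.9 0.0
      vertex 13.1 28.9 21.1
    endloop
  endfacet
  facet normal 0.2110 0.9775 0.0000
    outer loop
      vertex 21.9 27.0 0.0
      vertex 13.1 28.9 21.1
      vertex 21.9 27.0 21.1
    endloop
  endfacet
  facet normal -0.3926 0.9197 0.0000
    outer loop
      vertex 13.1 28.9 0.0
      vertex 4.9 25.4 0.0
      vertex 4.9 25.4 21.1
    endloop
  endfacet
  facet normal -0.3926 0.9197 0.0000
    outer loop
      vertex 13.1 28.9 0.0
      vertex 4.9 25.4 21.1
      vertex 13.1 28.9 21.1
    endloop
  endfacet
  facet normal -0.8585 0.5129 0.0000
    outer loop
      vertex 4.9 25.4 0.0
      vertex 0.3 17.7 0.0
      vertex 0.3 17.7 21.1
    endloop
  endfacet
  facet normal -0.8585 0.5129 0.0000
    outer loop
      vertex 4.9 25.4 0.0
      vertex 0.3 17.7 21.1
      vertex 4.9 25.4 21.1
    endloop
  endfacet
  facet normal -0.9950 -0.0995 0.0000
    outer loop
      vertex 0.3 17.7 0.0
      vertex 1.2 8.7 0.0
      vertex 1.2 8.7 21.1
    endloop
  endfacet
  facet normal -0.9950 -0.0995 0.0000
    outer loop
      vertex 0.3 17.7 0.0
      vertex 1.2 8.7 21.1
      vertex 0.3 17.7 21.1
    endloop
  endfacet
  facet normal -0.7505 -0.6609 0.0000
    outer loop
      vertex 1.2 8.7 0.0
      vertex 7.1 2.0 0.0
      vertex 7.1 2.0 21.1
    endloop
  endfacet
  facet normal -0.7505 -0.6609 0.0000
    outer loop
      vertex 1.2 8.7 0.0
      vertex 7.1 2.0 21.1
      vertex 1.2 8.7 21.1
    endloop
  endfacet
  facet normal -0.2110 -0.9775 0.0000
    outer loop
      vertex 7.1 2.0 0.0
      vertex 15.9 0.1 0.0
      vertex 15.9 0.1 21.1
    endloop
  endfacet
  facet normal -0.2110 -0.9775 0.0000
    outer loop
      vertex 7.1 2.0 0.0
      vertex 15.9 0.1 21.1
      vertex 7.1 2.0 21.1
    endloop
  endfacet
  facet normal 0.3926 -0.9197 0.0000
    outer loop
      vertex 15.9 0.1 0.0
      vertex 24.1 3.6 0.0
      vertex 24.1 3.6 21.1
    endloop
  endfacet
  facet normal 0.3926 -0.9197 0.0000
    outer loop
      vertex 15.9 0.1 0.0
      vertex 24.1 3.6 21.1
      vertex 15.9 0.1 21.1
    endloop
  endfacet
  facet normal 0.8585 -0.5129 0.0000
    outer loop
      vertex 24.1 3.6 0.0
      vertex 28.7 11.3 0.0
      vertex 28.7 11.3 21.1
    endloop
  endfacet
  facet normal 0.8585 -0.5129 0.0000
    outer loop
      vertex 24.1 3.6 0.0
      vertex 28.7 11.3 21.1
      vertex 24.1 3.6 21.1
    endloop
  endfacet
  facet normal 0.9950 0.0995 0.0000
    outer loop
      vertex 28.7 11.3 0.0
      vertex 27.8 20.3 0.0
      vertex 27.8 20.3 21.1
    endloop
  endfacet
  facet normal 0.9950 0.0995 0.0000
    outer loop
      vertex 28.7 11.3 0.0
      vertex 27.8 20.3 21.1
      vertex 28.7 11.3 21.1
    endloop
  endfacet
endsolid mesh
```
; perimeter-only toolpath
G21 ; units = mm
G90 ; absolute positioning
G28 ; home
; layer 1
G0 Z3.0
G0 X27.8 Y20.3
G1 X21.9 Y27.0
G1 X13.1 Y28.9
G1 X4.9 Y25.4
G1 X0.3 Y17.7
G1 X1.2 Y8.7
G1 X7.1 Y2.0
G1 X15.9 Y0.1
G1 X24.1 Y3.6
G1 X28.7 Y11.3
G1 X27.8 Y20.3
; layer 2
G0 Z6.0
G0 X27.8 Y20.3
G1 X21.9 Y27.0
G1 X13.1 Y28.9
G1 X4.9 Y25.4
G1 X0.3 Y17.7
G1 X1.2 Y8.7
G1 X7.1 Y2.0
G1 X15.9 Y0.1
G1 X24.1 Y3.6
G1 X28.7 Y11.3
G1 X27.8 Y20.3
; layer 3
G0 Z9.0
G0 X27.8 Y20.3
G1 X21.9 Y27.0
G1 X13.1 Y28.9
G1 X4.9 Y25.4
G1 X0.3 Y17.7
G1 X1.2 Y8.7
G1 X7.1 Y2.0
G1 X15.9 Y0.1
G1 X24.1 Y3.6
G1 X28.7 Y11.3
G1 X27.8 Y20.3
; layer 4
G0 Z12.1
G0 X27.8 Y20.3
G1 X21.9 Y27.0
G1 X13.1 Y28.9
G1 X4.9 Y25.4
G1 X0.3 Y17.7
G1 X1.2 Y8.7
G1 X7.1 Y2.0
G1 X15.9 Y0.1
G1 X24.1 Y3.6
G1 X28.7 Y11.3
G1 X27.8 Y20.3
; layer 5
G0 Z15.1
G0 X27.8 Y20.3
G1 X21.9 Y27.0
G1 X13.1 Y28.9
G1 X4.9 Y25.4
G1 X0.3 Y17.7
G1 X1.2 Y8.7
G1 X7.1 Y2.0
G1 X15.9 Y0.1
G1 X24.1 Y3.6
G1 X28.7 Y11.3
G1 X27.8 Y20.3
; layer 6
G0 Z18.1
G0 X27.8 Y20.3
G1 X21.9 Y27.0
G1 X13.1 Y28.9
G1 X4.9 Y25.4
G1 X0.3 Y17.7
G1 X1.2 Y8.7
G1 X7.1 Y2.0
G1 X15.9 Y0.1
G1 X24.1 Y3.6
G1 X28.7 Y11.3
G1 X27.8 Y20.3
; layer 7
G0 Z21.1
G0 X27.8 Y20.3
G1 X21.9 Y27.0
G1 X13.1 Y28.9
G1 X4.9 Y25.4
G1 X0.3 Y17.7
G1 X1.2 Y8.7
G1 X7.1 Y2.0
G1 X15.9 Y0.1
G1 X24.1 Y3.6
G1 X28.7 Y11.3
G1 X27.8 Y20.3
M2 ; end

The solid is a regular 10-sided prism (a cylinder approximated with 10 flat sides), circumscribed radius ≈ 14.5 mm, height ≈ 21.1 mm. Slicing at Δz = 3.0 mm — 7 equal slices spanning the solid's height, so layer i sits at z = i·h/7 — gives 7 non-empty perimeters. Each is a 10-segment closed polygon; G0 lifts to the layer z and rapids to the start vertex, then G1 traces the edges.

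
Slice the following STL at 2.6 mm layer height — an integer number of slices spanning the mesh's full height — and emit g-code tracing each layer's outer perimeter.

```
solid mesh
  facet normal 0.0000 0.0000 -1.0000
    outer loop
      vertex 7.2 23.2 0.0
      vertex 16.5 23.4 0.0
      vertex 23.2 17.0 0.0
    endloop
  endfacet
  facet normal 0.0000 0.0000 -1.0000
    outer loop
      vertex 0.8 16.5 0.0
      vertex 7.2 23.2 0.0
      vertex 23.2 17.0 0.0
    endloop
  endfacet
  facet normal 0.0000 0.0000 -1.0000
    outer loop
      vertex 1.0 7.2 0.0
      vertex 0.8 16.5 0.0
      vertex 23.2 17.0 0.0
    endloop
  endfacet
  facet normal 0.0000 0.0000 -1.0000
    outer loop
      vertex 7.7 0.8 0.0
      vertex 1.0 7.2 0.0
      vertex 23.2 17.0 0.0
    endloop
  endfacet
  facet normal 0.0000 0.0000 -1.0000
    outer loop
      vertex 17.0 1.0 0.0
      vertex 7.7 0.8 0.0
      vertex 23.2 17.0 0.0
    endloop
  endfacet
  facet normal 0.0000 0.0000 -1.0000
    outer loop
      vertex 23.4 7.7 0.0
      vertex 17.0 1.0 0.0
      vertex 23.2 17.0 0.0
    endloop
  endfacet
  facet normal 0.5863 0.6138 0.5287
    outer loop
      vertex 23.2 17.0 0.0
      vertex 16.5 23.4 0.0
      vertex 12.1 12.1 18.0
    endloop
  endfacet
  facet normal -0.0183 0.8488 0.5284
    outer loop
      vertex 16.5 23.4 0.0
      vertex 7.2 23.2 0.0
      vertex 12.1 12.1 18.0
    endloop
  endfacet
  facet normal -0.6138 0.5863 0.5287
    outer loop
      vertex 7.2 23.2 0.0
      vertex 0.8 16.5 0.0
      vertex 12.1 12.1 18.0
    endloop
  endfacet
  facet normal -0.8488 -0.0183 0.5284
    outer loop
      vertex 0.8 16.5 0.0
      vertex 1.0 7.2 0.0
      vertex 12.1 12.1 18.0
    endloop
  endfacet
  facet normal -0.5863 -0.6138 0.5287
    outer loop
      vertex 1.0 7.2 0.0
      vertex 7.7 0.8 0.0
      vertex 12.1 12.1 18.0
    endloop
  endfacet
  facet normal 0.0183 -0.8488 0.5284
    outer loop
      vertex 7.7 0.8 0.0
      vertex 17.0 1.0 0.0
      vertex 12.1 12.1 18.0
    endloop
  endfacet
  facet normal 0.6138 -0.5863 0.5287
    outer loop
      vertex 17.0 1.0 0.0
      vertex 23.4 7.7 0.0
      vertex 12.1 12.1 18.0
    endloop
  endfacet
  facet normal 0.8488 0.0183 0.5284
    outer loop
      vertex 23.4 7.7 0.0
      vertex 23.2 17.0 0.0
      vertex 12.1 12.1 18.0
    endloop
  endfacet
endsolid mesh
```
; perimeter-only toolpath
G21 ; units = mm
G90 ; absolute positioning
G28 ; home
; layer 1
G0 Z2.6
G0 X21.6 Y16.3
G1 X15.9 Y21.8
G1 X7.9 Y21.6
G1 X2.4 Y15.9
G1 X2.6 Y7.9
G1 X8.3 Y2.4
G1 X16.3 Y2.6
G1 X21.8 Y8.3
G1 X21.6 Y16.3
; layer 2
G0 Z5.1
G0 X20.0 Y15.6
G1 X15.2 Y20.2
G1 X8.6 Y20.0
G1 X4.0 Y15.2
G1 X4.2 Y8.6
G1 X9.0 Y4.0
G1 X15.6 Y4.2
G1 X20.2 Y9.0
G1 X20.0 Y15.6
; layer 3
G0 Z7.7
G0 X18.4 Y14.9
G1 X14.6 Y18.6
G1 X9.3 Y18.4
G1 X5.6 Y14.6
G1 X5.8 Y9.3
G1 X9.6 Y5.6
G1 X14.9 Y5.8
G1 X18.6 Y9.6
G1 X18.4 Y14.9
; layer 4
G0 Z10.3
G0 X16.9 Y14.2
G1 X14.0 Y16.9
G1 X10.0 Y16.9
G1 X7.3 Y14.0
G1 X7.3 Y10.0
G1 X10.2 Y7.3
G1 X14.2 Y7.3
G1 X16.9 Y10.2
G1 X16.9 Y14.2
; layer 5
G0 Z12.9
G0 X15.3 Y13.5
G1 X13.4 Y15.3
G1 X10.7 Y15.3
G1 X8.9 Y13.4
G1 X8.9 Y10.7
G1 X10.8 Y8.9
G1 X13.5 Y8.9
G1 X15.3 Y10.8
G1 X15.3 Y13.5
; layer 6
G0 Z15.4
G0 X13.7 Y12.8
G1 X12.7 Y13.7
G1 X11.4 Y13.7
G1 X10.5 Y12.7
G1 X10.5 Y11.4
G1 X11.5 Y10.5
G1 X12.8 Y10.5
G1 X13.7 Y11.5
G1 X13.7 Y12.8
M2 ; end

The solid is a regular 8-sided pyramid, base circumscribed radius ≈ 12.1 mm, apex at z ≈ 18 mm. Slicing at Δz = 2.6 mm — 7 equal slices spanning the solid's height, so layer i sits at z = i·h/7 — gives 6 non-empty perimeters. Each is a 8-segment closed polygon; G0 lifts to the layer z and rapids to the start vertex, then G1 traces the edges. The cross-section shrinks linearly with z (the slice at the apex is degenerate and omitted).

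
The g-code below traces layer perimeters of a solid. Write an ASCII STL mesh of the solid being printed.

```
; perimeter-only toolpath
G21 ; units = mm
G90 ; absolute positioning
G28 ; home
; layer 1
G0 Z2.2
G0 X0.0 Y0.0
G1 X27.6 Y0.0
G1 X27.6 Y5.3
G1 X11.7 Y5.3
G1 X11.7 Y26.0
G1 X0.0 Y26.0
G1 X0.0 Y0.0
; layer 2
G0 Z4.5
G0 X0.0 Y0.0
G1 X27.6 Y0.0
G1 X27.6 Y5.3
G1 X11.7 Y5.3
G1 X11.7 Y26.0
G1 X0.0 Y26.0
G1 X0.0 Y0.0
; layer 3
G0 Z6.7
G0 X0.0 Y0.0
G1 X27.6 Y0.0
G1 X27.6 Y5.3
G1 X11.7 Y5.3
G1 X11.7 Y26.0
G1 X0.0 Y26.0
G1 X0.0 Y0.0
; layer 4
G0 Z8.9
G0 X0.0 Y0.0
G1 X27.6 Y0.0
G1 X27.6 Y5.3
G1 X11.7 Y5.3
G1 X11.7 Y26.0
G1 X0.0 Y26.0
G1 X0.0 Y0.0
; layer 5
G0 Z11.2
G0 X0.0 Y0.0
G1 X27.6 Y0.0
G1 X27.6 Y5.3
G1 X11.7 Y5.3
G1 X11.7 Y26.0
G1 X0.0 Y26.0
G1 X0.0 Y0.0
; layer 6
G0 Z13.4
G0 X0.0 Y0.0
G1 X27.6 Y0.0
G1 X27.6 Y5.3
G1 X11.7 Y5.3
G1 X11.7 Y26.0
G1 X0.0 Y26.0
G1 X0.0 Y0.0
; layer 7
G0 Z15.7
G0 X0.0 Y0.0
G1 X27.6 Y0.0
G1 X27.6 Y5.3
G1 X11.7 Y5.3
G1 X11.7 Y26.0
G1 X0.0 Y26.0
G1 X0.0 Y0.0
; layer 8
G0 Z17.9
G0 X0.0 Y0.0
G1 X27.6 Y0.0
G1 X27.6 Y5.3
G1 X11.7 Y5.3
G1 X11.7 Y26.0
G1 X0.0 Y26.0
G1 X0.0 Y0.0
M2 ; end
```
solid part
  facet normal 0.0000 0.0000 -1.0000
    outer loop
      vertex 27.6 5.3 0.0
      vertex 27.6 0.0 0.0
      vertex 0.0 0.0 0.0
    endloop
  endfacet
  facet normal 0.0000 0.0000 -1.0000
    outer loop
      vertex 11.7 5.3 0.0
      vertex 27.6 5.3 0.0
      vertex 0.0 0.0 0.0
    endloop
  endfacet
  facet normal 0.0000 0.0000 -1.0000
    outer loop
      vertex 11.7 26.0 0.0
      vertex 11.7 5.3 0.0
      vertex 0.0 0.0 0.0
    endloop
  endfacet
  facet normal 0.0000 0.0000 -1.0000
    outer loop
      vertex 0.0 26.0 0.0
      vertex 11.7 26.0 0.0
      vertex 0.0 0.0 0.0
    endloop
  endfacet
  facet normal 0.0000 0.0000 1.0000
    outer loop
      vertex 0.0 0.0 17.9
      vertex 27.6 0.0 17.9
      vertex 27.6 5.3 17.9
    endloop
  endfacet
  facet normal 0.0000 0.0000 1.0000
    outer loop
      vertex 0.0 0.0 17.9
      vertex 27.6 5.3 17.9
      vertex 11.7 5.3 17.9
    endloop
  endfacet
  facet normal 0.0000 0.0000 1.0000
    outer loop
      vertex 0.0 0.0 17.9
      vertex 11.7 5.3 17.9
      vertex 11.7 26.0 17.9
    endloop
  endfacet
  facet normal 0.0000 0.0000 1.0000
    outer loop
      vertex 0.0 0.0 17.9
      vertex 11.7 26.0 17.9
      vertex 0.0 26.0 17.9
    endloop
  endfacet
  facet normal 0.0000 -1.0000 0.0000
    outer loop
      vertex 0.0 0.0 0.0
      vertex 27.6 0.0 0.0
      vertex 27.6 0.0 17.9
    endloop
  endfacet
  facet normal 0.0000 -1.0000 0.0000
    outer loop
      vertex 0.0 0.0 0.0
      vertex 27.6 0.0 17.9
      vertex 0.0 0.0 17.9
    endloop
  endfacet
  facet normal 1.0000 0.0000 0.0000
    outer loop
      vertex 27.6 0.0 0.0
      vertex 27.6 5.3 0.0
      vertex 27.6 5.3 17.9
    endloop
  endfacet
  facet normal 1.0000 0.0000 0.0000
    outer loop
      vertex 27.6 0.0 0.0
      vertex 27.6 5.3 17.9
      vertex 27.6 0.0 17.9
    endloop
  endfacet
  facet normal 0.0000 1.0000 0.0000
    outer loop
      vertex 27.6 5.3 0.0
      vertex 11.7 5.3 0.0
      vertex 11.7 5.3 17.9
    endloop
  endfacet
  facet normal 0.0000 1.0000 0.0000
    outer loop
      vertex 27.6 5.3 0.0
      vertex 11.7 5.3 17.9
      vertex 27.6 5.3 17.9
    endloop
  endfacet
  facet normal 1.0000 0.0000 0.0000
    outer loop
      vertex 11.7 5.3 0.0
      vertex 11.7 26.0 0.0
      vertex 11.7 26.0 17.9
    endloop
  endfacet
  facet normal 1.0000 0.0000 0.0000
    outer loop
      vertex 11.7 5.3 0.0
      vertex 11.7 26.0 17.9
      vertex 11.7 5.3 17.9
    endloop
  endfacet
  facet normal 0.0000 1.0000 0.0000
    outer loop
      vertex 11.7 26.0 0.0
      vertex 0.0 26.0 0.0
      vertex 0.0 26.0 17.9
    endloop
  endfacet
  facet normal 0.0000 1.0000 0.0000
    outer loop
      vertex 11.7 26.0 0.0
      vertex 0.0 26.0 17.9
      vertex 11.7 26.0 17.9
    endloop
  endfacet
  facet normal -1.0000 0.0000 0.0000
    outer loop
      vertex 0.0 26.0 0.0
      vertex 0.0 0.0 0.0
      vertex 0.0 0.0 17.9
    endloop
  endfacet
  facet normal -1.0000 0.0000 0.0000
    outer loop
      vertex 0.0 26.0 0.0
      vertex 0.0 0.0 17.9
      vertex 0.0 26.0 17.9
    endloop
  endfacet
endsolid part

The G0 Z moves step by Δz≈2.2 mm. Every layer's G1 loop is the same polygon, so the solid is a straight extrusion of it from z=0 to z≈17.9. Closing with flat bottom and top caps and triangulating gives 20 facets — an L-shaped prism: outer 27.6 × 26 mm, arm thicknesses ≈ 5.3 mm (horizontal) and 11.7 mm (vertical), extruded 17.9 mm in z.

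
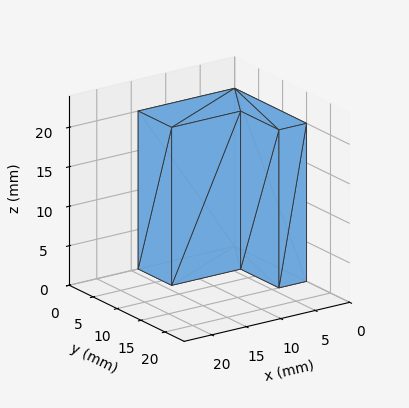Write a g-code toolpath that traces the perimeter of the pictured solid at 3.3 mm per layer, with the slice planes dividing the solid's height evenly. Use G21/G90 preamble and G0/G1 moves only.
Reading the render: the shape is an L-shaped prism: outer 14 × 15 mm, arm thicknesses ≈ 7 mm (horizontal) and 4 mm (vertical), extruded 20 mm in z (dimensions read to the nearest mm from the axis ticks). For the g-code, the solid's height is divided into equal slices at the stated Δz and each level perimeter traced with G1 moves after a G0 lift.

; perimeter-only toolpath
G21 ; units = mm
G90 ; absolute positioning
G28 ; home
; layer 1
G0 Z3.3
G0 X0.0 Y0.0
G1 X14.0 Y0.0
G1 X14.0 Y7.0
G1 X4.0 Y7.0
G1 X4.0 Y15.0
G1 X0.0 Y15.0
G1 X0.0 Y0.0
; layer 2
G0 Z6.7
G0 X0.0 Y0.0
G1 X14.0 Y0.0
G1 X14.0 Y7.0
G1 X4.0 Y7.0
G1 X4.0 Y15.0
G1 X0.0 Y15.0
G1 X0.0 Y0.0
; layer 3
G0 Z10.0
G0 X0.0 Y0.0
G1 X14.0 Y0.0
G1 X14.0 Y7.0
G1 X4.0 Y7.0
G1 X4.0 Y15.0
G1 X0.0 Y15.0
G1 X0.0 Y0.0
; layer 4
G0 Z13.3
G0 X0.0 Y0.0
G1 X14.0 Y0.0
G1 X14.0 Y7.0
G1 X4.0 Y7.0
G1 X4.0 Y15.0
G1 X0.0 Y15.0
G1 X0.0 Y0.0
; layer 5
G0 Z16.7
G0 X0.0 Y0.0
G1 X14.0 Y0.0
G1 X14.0 Y7.0
G1 X4.0 Y7.0
G1 X4.0 Y15.0
G1 X0.0 Y15.0
G1 X0.0 Y0.0
; layer 6
G0 Z20.0
G0 X0.0 Y0.0
G1 X14.0 Y0.0
G1 X14.0 Y7.0
G1 X4.0 Y7.0
G1 X4.0 Y15.0
G1 X0.0 Y15.0
G1 X0.0 Y0.0
M2 ; end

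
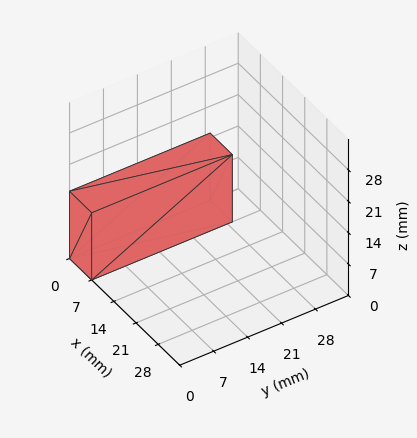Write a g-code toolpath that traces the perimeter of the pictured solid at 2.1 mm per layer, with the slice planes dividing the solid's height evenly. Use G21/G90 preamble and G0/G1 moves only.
Reading the render: the shape is a rectangular box, roughly 7 × 29 mm footprint and 15 mm tall (dimensions read to the nearest mm from the axis ticks). For the g-code, the solid's height is divided into equal slices at the stated Δz and each level perimeter traced with G1 moves after a G0 lift.

; perimeter-only toolpath
G21 ; units = mm
G90 ; absolute positioning
G28 ; home
; layer 1
G0 Z2.1
G0 X0.0 Y0.0
G1 X7.0 Y0.0
G1 X7.0 Y29.0
G1 X0.0 Y29.0
G1 X0.0 Y0.0
; layer 2
G0 Z4.3
G0 X0.0 Y0.0
G1 X7.0 Y0.0
G1 X7.0 Y29.0
G1 X0.0 Y29.0
G1 X0.0 Y0.0
; layer 3
G0 Z6.4
G0 X0.0 Y0.0
G1 X7.0 Y0.0
G1 X7.0 Y29.0
G1 X0.0 Y29.0
G1 X0.0 Y0.0
; layer 4
G0 Z8.6
G0 X0.0 Y0.0
G1 X7.0 Y0.0
G1 X7.0 Y29.0
G1 X0.0 Y29.0
G1 X0.0 Y0.0
; layer 5
G0 Z10.7
G0 X0.0 Y0.0
G1 X7.0 Y0.0
G1 X7.0 Y29.0
G1 X0.0 Y29.0
G1 X0.0 Y0.0
; layer 6
G0 Z12.9
G0 X0.0 Y0.0
G1 X7.0 Y0.0
G1 X7.0 Y29.0
G1 X0.0 Y29.0
G1 X0.0 Y0.0
; layer 7
G0 Z15.0
G0 X0.0 Y0.0
G1 X7.0 Y0.0
G1 X7.0 Y29.0
G1 X0.0 Y29.0
G1 X0.0 Y0.0
M2 ; end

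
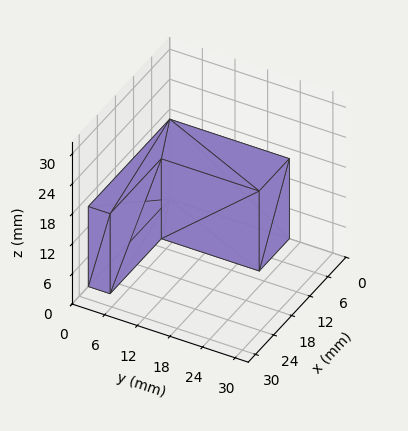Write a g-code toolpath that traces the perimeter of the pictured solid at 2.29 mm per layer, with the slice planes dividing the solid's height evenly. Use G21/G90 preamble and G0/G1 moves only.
Reading the render: the shape is an L-shaped prism: outer 27 × 22 mm, arm thicknesses ≈ 4 mm (horizontal) and 10 mm (vertical), extruded 16 mm in z (dimensions read to the nearest mm from the axis ticks). For the g-code, the solid's height is divided into equal slices at the stated Δz and each level perimeter traced with G1 moves after a G0 lift.

; perimeter-only toolpath
G21 ; units = mm
G90 ; absolute positioning
G28 ; home
; layer 1
G0 Z2.29
G0 X0.00 Y0.00
G1 X27.00 Y0.00
G1 X27.00 Y4.00
G1 X10.00 Y4.00
G1 X10.00 Y22.00
G1 X0.00 Y22.00
G1 X0.00 Y0.00
; layer 2
G0 Z4.57
G0 X0.00 Y0.00
G1 X27.00 Y0.00
G1 X27.00 Y4.00
G1 X10.00 Y4.00
G1 X10.00 Y22.00
G1 X0.00 Y22.00
G1 X0.00 Y0.00
; layer 3
G0 Z6.86
G0 X0.00 Y0.00
G1 X27.00 Y0.00
G1 X27.00 Y4.00
G1 X10.00 Y4.00
G1 X10.00 Y22.00
G1 X0.00 Y22.00
G1 X0.00 Y0.00
; layer 4
G0 Z9.14
G0 X0.00 Y0.00
G1 X27.00 Y0.00
G1 X27.00 Y4.00
G1 X10.00 Y4.00
G1 X10.00 Y22.00
G1 X0.00 Y22.00
G1 X0.00 Y0.00
; layer 5
G0 Z11.43
G0 X0.00 Y0.00
G1 X27.00 Y0.00
G1 X27.00 Y4.00
G1 X10.00 Y4.00
G1 X10.00 Y22.00
G1 X0.00 Y22.00
G1 X0.00 Y0.00
; layer 6
G0 Z13.71
G0 X0.00 Y0.00
G1 X27.00 Y0.00
G1 X27.00 Y4.00
G1 X10.00 Y4.00
G1 X10.00 Y22.00
G1 X0.00 Y22.00
G1 X0.00 Y0.00
; layer 7
G0 Z16.00
G0 X0.00 Y0.00
G1 X27.00 Y0.00
G1 X27.00 Y4.00
G1 X10.00 Y4.00
G1 X10.00 Y22.00
G1 X0.00 Y22.00
G1 X0.00 Y0.00
M2 ; end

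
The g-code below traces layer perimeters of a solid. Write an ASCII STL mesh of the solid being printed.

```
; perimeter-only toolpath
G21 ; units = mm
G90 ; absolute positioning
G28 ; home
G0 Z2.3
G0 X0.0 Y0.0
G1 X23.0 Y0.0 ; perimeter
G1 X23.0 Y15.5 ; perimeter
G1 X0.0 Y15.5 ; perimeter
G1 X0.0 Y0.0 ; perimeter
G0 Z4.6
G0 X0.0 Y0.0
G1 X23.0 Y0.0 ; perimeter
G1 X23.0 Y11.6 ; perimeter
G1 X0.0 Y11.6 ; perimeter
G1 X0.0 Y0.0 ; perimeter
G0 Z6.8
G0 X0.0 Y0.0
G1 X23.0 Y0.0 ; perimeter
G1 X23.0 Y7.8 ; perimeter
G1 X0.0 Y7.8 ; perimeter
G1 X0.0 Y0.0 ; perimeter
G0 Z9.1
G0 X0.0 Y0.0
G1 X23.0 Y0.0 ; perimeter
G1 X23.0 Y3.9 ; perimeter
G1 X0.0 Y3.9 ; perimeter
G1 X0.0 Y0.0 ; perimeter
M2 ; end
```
solid part
  facet normal 0.0000 0.0000 -1.0000
    outer loop
      vertex 23.0 19.4 0.0
      vertex 23.0 0.0 0.0
      vertex 0.0 0.0 0.0
    endloop
  endfacet
  facet normal 0.0000 0.0000 -1.0000
    outer loop
      vertex 0.0 19.4 0.0
      vertex 23.0 19.4 0.0
      vertex 0.0 0.0 0.0
    endloop
  endfacet
  facet normal 0.0000 -1.0000 0.0000
    outer loop
      vertex 0.0 0.0 0.0
      vertex 23.0 0.0 0.0
      vertex 23.0 0.0 11.4
    endloop
  endfacet
  facet normal 0.0000 -1.0000 0.0000
    outer loop
      vertex 0.0 0.0 0.0
      vertex 23.0 0.0 11.4
      vertex 0.0 0.0 11.4
    endloop
  endfacet
  facet normal 0.0000 0.5066 0.8622
    outer loop
      vertex 0.0 0.0 11.4
      vertex 23.0 0.0 11.4
      vertex 23.0 19.4 0.0
    endloop
  endfacet
  facet normal 0.0000 0.5066 0.8622
    outer loop
      vertex 0.0 0.0 11.4
      vertex 23.0 19.4 0.0
      vertex 0.0 19.4 0.0
    endloop
  endfacet
  facet normal -1.0000 0.0000 0.0000
    outer loop
      vertex 0.0 0.0 11.4
      vertex 0.0 19.4 0.0
      vertex 0.0 0.0 0.0
    endloop
  endfacet
  facet normal 1.0000 0.0000 0.0000
    outer loop
      vertex 23.0 0.0 0.0
      vertex 23.0 19.4 0.0
      vertex 23.0 0.0 11.4
    endloop
  endfacet
endsolid part

The G0 Z moves step by Δz≈2.3 mm. The G1 loops shrink linearly with z, so the solid tapers from its base footprint up to z≈11.4. Closing with a flat bottom cap and the tapered top and triangulating gives 8 facets — a wedge (ramp): 23 × 19.4 mm base, rising to 11.4 mm along the y=0 edge and sloping linearly to z=0 at y=19.4.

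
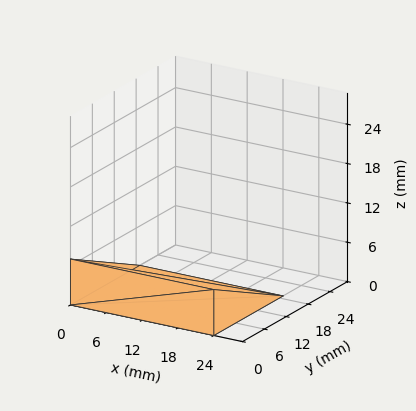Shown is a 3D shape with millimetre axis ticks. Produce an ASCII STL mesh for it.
Reading the render: the shape is a wedge (ramp): 24 × 19 mm base, rising to 7 mm along the y=0 edge and sloping linearly to z=0 at y=19 (dimensions read to the nearest mm from the axis ticks). For the STL, each face is triangulated and given an outward normal.

solid part
  facet normal 0.0000 0.0000 -1.0000
    outer loop
      vertex 24.00 19.00 0.00
      vertex 24.00 0.00 0.00
      vertex 0.00 0.00 0.00
    endloop
  endfacet
  facet normal 0.0000 0.0000 -1.0000
    outer loop
      vertex 0.00 19.00 0.00
      vertex 24.00 19.00 0.00
      vertex 0.00 0.00 0.00
    endloop
  endfacet
  facet normal 0.0000 -1.0000 0.0000
    outer loop
      vertex 0.00 0.00 0.00
      vertex 24.00 0.00 0.00
      vertex 24.00 0.00 7.00
    endloop
  endfacet
  facet normal 0.0000 -1.0000 0.0000
    outer loop
      vertex 0.00 0.00 0.00
      vertex 24.00 0.00 7.00
      vertex 0.00 0.00 7.00
    endloop
  endfacet
  facet normal 0.0000 0.3457 0.9383
    outer loop
      vertex 0.00 0.00 7.00
      vertex 24.00 0.00 7.00
      vertex 24.00 19.00 0.00
    endloop
  endfacet
  facet normal 0.0000 0.3457 0.9383
    outer loop
      vertex 0.00 0.00 7.00
      vertex 24.00 19.00 0.00
      vertex 0.00 19.00 0.00
    endloop
  endfacet
  facet normal -1.0000 0.0000 0.0000
    outer loop
      vertex 0.00 0.00 7.00
      vertex 0.00 19.00 0.00
      vertex 0.00 0.00 0.00
    endloop
  endfacet
  facet normal 1.0000 0.0000 0.0000
    outer loop
      vertex 24.00 0.00 0.00
      vertex 24.00 19.00 0.00
      vertex 24.00 0.00 7.00
    endloop
  endfacet
endsolid part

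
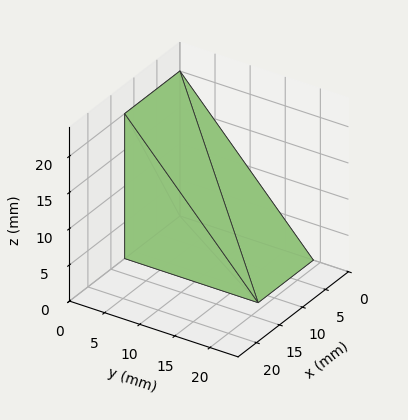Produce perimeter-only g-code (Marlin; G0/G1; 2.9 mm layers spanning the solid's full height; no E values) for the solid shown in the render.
Reading the render: the shape is a wedge (ramp): 12 × 19 mm base, rising to 20 mm along the y=0 edge and sloping linearly to z=0 at y=19 (dimensions read to the nearest mm from the axis ticks). For the g-code, the solid's height is divided into equal slices at the stated Δz and each level perimeter traced with G1 moves after a G0 lift.

; perimeter-only toolpath
G21 ; units = mm
G90 ; absolute positioning
G28 ; home
; layer 1
G0 Z2.9
G0 X0.0 Y0.0
G1 X12.0 Y0.0
G1 X12.0 Y16.3
G1 X0.0 Y16.3
G1 X0.0 Y0.0
; layer 2
G0 Z5.7
G0 X0.0 Y0.0
G1 X12.0 Y0.0
G1 X12.0 Y13.6
G1 X0.0 Y13.6
G1 X0.0 Y0.0
; layer 3
G0 Z8.6
G0 X0.0 Y0.0
G1 X12.0 Y0.0
G1 X12.0 Y10.9
G1 X0.0 Y10.9
G1 X0.0 Y0.0
; layer 4
G0 Z11.4
G0 X0.0 Y0.0
G1 X12.0 Y0.0
G1 X12.0 Y8.1
G1 X0.0 Y8.1
G1 X0.0 Y0.0
; layer 5
G0 Z14.3
G0 X0.0 Y0.0
G1 X12.0 Y0.0
G1 X12.0 Y5.4
G1 X0.0 Y5.4
G1 X0.0 Y0.0
; layer 6
G0 Z17.1
G0 X0.0 Y0.0
G1 X12.0 Y0.0
G1 X12.0 Y2.7
G1 X0.0 Y2.7
G1 X0.0 Y0.0
M2 ; end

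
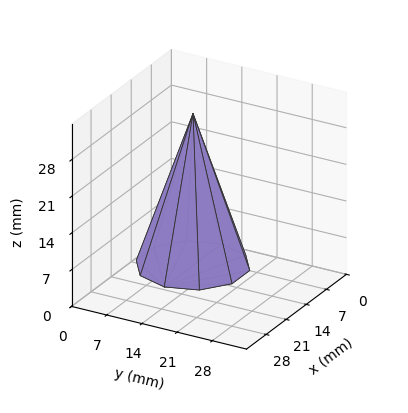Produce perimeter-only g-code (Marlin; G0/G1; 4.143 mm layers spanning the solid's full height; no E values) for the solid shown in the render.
Reading the render: the shape is a regular 10-sided pyramid, base circumscribed radius ≈ 10 mm, apex at z ≈ 29 mm (dimensions read to the nearest mm from the axis ticks). For the g-code, the solid's height is divided into equal slices at the stated Δz and each level perimeter traced with G1 moves after a G0 lift.

; perimeter-only toolpath
G21 ; units = mm
G90 ; absolute positioning
G28 ; home
; layer 1
G0 Z4.143
G0 X18.571 Y10.000
G1 X16.934 Y15.038
G1 X12.649 Y18.152
G1 X7.351 Y18.152
G1 X3.066 Y15.038
G1 X1.429 Y10.000
G1 X3.066 Y4.962
G1 X7.351 Y1.848
G1 X12.649 Y1.848
G1 X16.934 Y4.962
G1 X18.571 Y10.000
; layer 2
G0 Z8.286
G0 X17.143 Y10.000
G1 X15.779 Y14.199
G1 X12.207 Y16.794
G1 X7.793 Y16.794
G1 X4.221 Y14.199
G1 X2.857 Y10.000
G1 X4.221 Y5.801
G1 X7.793 Y3.206
G1 X12.207 Y3.206
G1 X15.779 Y5.801
G1 X17.143 Y10.000
; layer 3
G0 Z12.429
G0 X15.714 Y10.000
G1 X14.623 Y13.359
G1 X11.766 Y15.435
G1 X8.234 Y15.435
G1 X5.377 Y13.359
G1 X4.286 Y10.000
G1 X5.377 Y6.641
G1 X8.234 Y4.565
G1 X11.766 Y4.565
G1 X14.623 Y6.641
G1 X15.714 Y10.000
; layer 4
G0 Z16.571
G0 X14.286 Y10.000
G1 X13.467 Y12.519
G1 X11.324 Y14.076
G1 X8.676 Y14.076
G1 X6.533 Y12.519
G1 X5.714 Y10.000
G1 X6.533 Y7.481
G1 X8.676 Y5.924
G1 X11.324 Y5.924
G1 X13.467 Y7.481
G1 X14.286 Y10.000
; layer 5
G0 Z20.714
G0 X12.857 Y10.000
G1 X12.311 Y11.679
G1 X10.883 Y12.717
G1 X9.117 Y12.717
G1 X7.689 Y11.679
G1 X7.143 Y10.000
G1 X7.689 Y8.321
G1 X9.117 Y7.283
G1 X10.883 Y7.283
G1 X12.311 Y8.321
G1 X12.857 Y10.000
; layer 6
G0 Z24.857
G0 X11.429 Y10.000
G1 X11.156 Y10.840
G1 X10.441 Y11.359
G1 X9.559 Y11.359
G1 X8.844 Y10.840
G1 X8.571 Y10.000
G1 X8.844 Y9.160
G1 X9.559 Y8.641
G1 X10.441 Y8.641
G1 X11.156 Y9.160
G1 X11.429 Y10.000
M2 ; end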